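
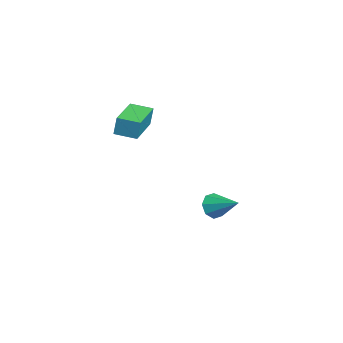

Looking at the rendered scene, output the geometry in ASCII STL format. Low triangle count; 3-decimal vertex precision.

solid 
facet normal -0.936 0.352 0.021
outer loop
vertex -3.608 -2.131 3.66
vertex -3.219 -1.086 3.479
vertex -3.688 -2.281 2.624
endloop
endfacet
facet normal -0.345 -0.925 0.161
outer loop
vertex -1.741 -3.014 2.581
vertex -3.608 -2.131 3.66
vertex -3.688 -2.281 2.624
endloop
endfacet
facet normal -0.936 0.353 0.020
outer loop
vertex -3.688 -2.281 2.624
vertex -3.219 -1.086 3.479
vertex -3.298 -1.236 2.443
endloop
endfacet
facet normal -0.076 -0.143 -0.987
outer loop
vertex -3.298 -1.236 2.443
vertex -1.741 -3.014 2.581
vertex -3.688 -2.281 2.624
endloop
endfacet
facet normal 0.076 0.143 0.987
outer loop
vertex -3.608 -2.131 3.66
vertex -1.272 -1.819 3.436
vertex -3.219 -1.086 3.479
endloop
endfacet
facet normal -0.345 -0.925 0.160
outer loop
vertex -1.662 -2.864 3.617
vertex -3.608 -2.131 3.66
vertex -1.741 -3.014 2.581
endloop
endfacet
facet normal 0.076 0.143 0.987
outer loop
vertex -1.662 -2.864 3.617
vertex -1.272 -1.819 3.436
vertex -3.608 -2.131 3.66
endloop
endfacet
facet normal 0.345 0.925 -0.160
outer loop
vertex -3.219 -1.086 3.479
vertex -1.272 -1.819 3.436
vertex -3.298 -1.236 2.443
endloop
endfacet
facet normal -0.076 -0.143 -0.987
outer loop
vertex -1.352 -1.969 2.4
vertex -1.741 -3.014 2.581
vertex -3.298 -1.236 2.443
endloop
endfacet
facet normal 0.345 0.925 -0.161
outer loop
vertex -3.298 -1.236 2.443
vertex -1.272 -1.819 3.436
vertex -1.352 -1.969 2.4
endloop
endfacet
facet normal 0.936 -0.352 -0.020
outer loop
vertex -1.352 -1.969 2.4
vertex -1.662 -2.864 3.617
vertex -1.741 -3.014 2.581
endloop
endfacet
facet normal 0.935 -0.353 -0.021
outer loop
vertex -1.272 -1.819 3.436
vertex -1.662 -2.864 3.617
vertex -1.352 -1.969 2.4
endloop
endfacet
facet normal -0.649 -0.629 -0.428
outer loop
vertex -3.529 1.784 -4.104
vertex -3.991 1.834 -3.478
vertex -3.928 2.226 -4.149
endloop
endfacet
facet normal 0.592 0.467 -0.657
outer loop
vertex -3.529 1.784 -4.104
vertex -3.928 2.226 -4.149
vertex -2.909 2.886 -2.762
endloop
endfacet
facet normal -0.648 -0.629 -0.429
outer loop
vertex -3.928 2.226 -4.149
vertex -3.991 1.834 -3.478
vertex -4.364 2.438 -3.801
endloop
endfacet
facet normal 0.059 0.884 -0.464
outer loop
vertex -3.928 2.226 -4.149
vertex -4.364 2.438 -3.801
vertex -2.909 2.886 -2.762
endloop
endfacet
facet normal -0.648 -0.630 -0.429
outer loop
vertex -4.364 2.438 -3.801
vertex -3.991 1.834 -3.478
vertex -4.582 2.296 -3.264
endloop
endfacet
facet normal -0.358 0.928 0.100
outer loop
vertex -4.364 2.438 -3.801
vertex -4.582 2.296 -3.264
vertex -2.909 2.886 -2.762
endloop
endfacet
facet normal -0.648 -0.630 -0.428
outer loop
vertex -4.582 2.296 -3.264
vertex -3.991 1.834 -3.478
vertex -4.453 1.884 -2.852
endloop
endfacet
facet normal -0.414 0.575 0.705
outer loop
vertex -4.582 2.296 -3.264
vertex -4.453 1.884 -2.852
vertex -2.909 2.886 -2.762
endloop
endfacet
facet normal -0.648 -0.630 -0.428
outer loop
vertex -4.453 1.884 -2.852
vertex -3.991 1.834 -3.478
vertex -4.054 1.442 -2.806
endloop
endfacet
facet normal -0.079 0.032 0.996
outer loop
vertex -4.453 1.884 -2.852
vertex -4.054 1.442 -2.806
vertex -2.909 2.886 -2.762
endloop
endfacet
facet normal -0.648 -0.630 -0.428
outer loop
vertex -4.054 1.442 -2.806
vertex -3.991 1.834 -3.478
vertex -3.618 1.23 -3.154
endloop
endfacet
facet normal 0.454 -0.385 0.804
outer loop
vertex -4.054 1.442 -2.806
vertex -3.618 1.23 -3.154
vertex -2.909 2.886 -2.762
endloop
endfacet
facet normal -0.648 -0.630 -0.429
outer loop
vertex -3.618 1.23 -3.154
vertex -3.991 1.834 -3.478
vertex -3.4 1.372 -3.692
endloop
endfacet
facet normal 0.871 -0.429 0.239
outer loop
vertex -3.618 1.23 -3.154
vertex -3.4 1.372 -3.692
vertex -2.909 2.886 -2.762
endloop
endfacet
facet normal -0.648 -0.630 -0.428
outer loop
vertex -3.4 1.372 -3.692
vertex -3.991 1.834 -3.478
vertex -3.529 1.784 -4.104
endloop
endfacet
facet normal 0.927 -0.076 -0.366
outer loop
vertex -3.4 1.372 -3.692
vertex -3.529 1.784 -4.104
vertex -2.909 2.886 -2.762
endloop
endfacet

endsolid


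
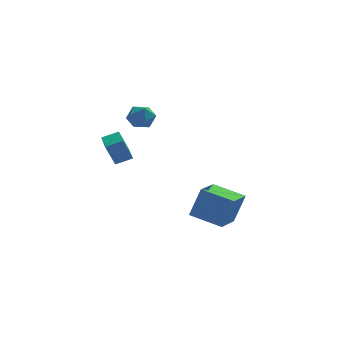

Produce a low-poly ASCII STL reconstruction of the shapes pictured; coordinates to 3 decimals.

solid 
facet normal -0.799 0.544 0.254
outer loop
vertex 1.875 1.777 -0.416
vertex 2.627 3.041 -0.757
vertex 1.358 1.694 -1.864
endloop
endfacet
facet normal -0.498 -0.837 0.226
outer loop
vertex 2.613 0.839 -2.263
vertex 1.875 1.777 -0.416
vertex 1.358 1.694 -1.864
endloop
endfacet
facet normal -0.799 0.544 0.254
outer loop
vertex 1.358 1.694 -1.864
vertex 2.627 3.041 -0.757
vertex 2.11 2.958 -2.205
endloop
endfacet
facet normal -0.336 -0.054 -0.940
outer loop
vertex 2.11 2.958 -2.205
vertex 2.613 0.839 -2.263
vertex 1.358 1.694 -1.864
endloop
endfacet
facet normal 0.336 0.054 0.940
outer loop
vertex 1.875 1.777 -0.416
vertex 3.882 2.186 -1.156
vertex 2.627 3.041 -0.757
endloop
endfacet
facet normal -0.498 -0.837 0.226
outer loop
vertex 3.13 0.922 -0.815
vertex 1.875 1.777 -0.416
vertex 2.613 0.839 -2.263
endloop
endfacet
facet normal 0.336 0.054 0.940
outer loop
vertex 3.13 0.922 -0.815
vertex 3.882 2.186 -1.156
vertex 1.875 1.777 -0.416
endloop
endfacet
facet normal 0.498 0.837 -0.226
outer loop
vertex 2.627 3.041 -0.757
vertex 3.882 2.186 -1.156
vertex 2.11 2.958 -2.205
endloop
endfacet
facet normal -0.336 -0.054 -0.940
outer loop
vertex 3.365 2.103 -2.604
vertex 2.613 0.839 -2.263
vertex 2.11 2.958 -2.205
endloop
endfacet
facet normal 0.498 0.837 -0.226
outer loop
vertex 2.11 2.958 -2.205
vertex 3.882 2.186 -1.156
vertex 3.365 2.103 -2.604
endloop
endfacet
facet normal 0.799 -0.544 -0.254
outer loop
vertex 3.365 2.103 -2.604
vertex 3.13 0.922 -0.815
vertex 2.613 0.839 -2.263
endloop
endfacet
facet normal 0.799 -0.544 -0.254
outer loop
vertex 3.882 2.186 -1.156
vertex 3.13 0.922 -0.815
vertex 3.365 2.103 -2.604
endloop
endfacet
facet normal -0.930 -0.010 -0.368
outer loop
vertex -2.205 1.467 2.523
vertex -2.208 2.786 2.495
vertex -1.796 1.446 1.491
endloop
endfacet
facet normal 0.002 -1.000 0.021
outer loop
vertex -1.052 1.454 1.785
vertex -2.205 1.467 2.523
vertex -1.796 1.446 1.491
endloop
endfacet
facet normal -0.930 -0.010 -0.368
outer loop
vertex -1.796 1.446 1.491
vertex -2.208 2.786 2.495
vertex -1.799 2.765 1.463
endloop
endfacet
facet normal 0.368 -0.019 -0.930
outer loop
vertex -1.799 2.765 1.463
vertex -1.052 1.454 1.785
vertex -1.796 1.446 1.491
endloop
endfacet
facet normal -0.368 0.019 0.930
outer loop
vertex -2.205 1.467 2.523
vertex -1.464 2.794 2.789
vertex -2.208 2.786 2.495
endloop
endfacet
facet normal 0.002 -1.000 0.021
outer loop
vertex -1.461 1.475 2.817
vertex -2.205 1.467 2.523
vertex -1.052 1.454 1.785
endloop
endfacet
facet normal -0.368 0.019 0.930
outer loop
vertex -1.461 1.475 2.817
vertex -1.464 2.794 2.789
vertex -2.205 1.467 2.523
endloop
endfacet
facet normal -0.002 1.000 -0.021
outer loop
vertex -2.208 2.786 2.495
vertex -1.464 2.794 2.789
vertex -1.799 2.765 1.463
endloop
endfacet
facet normal 0.368 -0.019 -0.930
outer loop
vertex -1.055 2.773 1.757
vertex -1.052 1.454 1.785
vertex -1.799 2.765 1.463
endloop
endfacet
facet normal -0.002 1.000 -0.021
outer loop
vertex -1.799 2.765 1.463
vertex -1.464 2.794 2.789
vertex -1.055 2.773 1.757
endloop
endfacet
facet normal 0.930 0.010 0.368
outer loop
vertex -1.055 2.773 1.757
vertex -1.461 1.475 2.817
vertex -1.052 1.454 1.785
endloop
endfacet
facet normal 0.930 0.010 0.368
outer loop
vertex -1.464 2.794 2.789
vertex -1.461 1.475 2.817
vertex -1.055 2.773 1.757
endloop
endfacet
facet normal -0.645 0.732 0.219
outer loop
vertex -0.687 2.813 3.814
vertex -1.207 2.374 3.749
vertex -0.905 2.459 4.356
endloop
endfacet
facet normal -0.016 0.840 0.542
outer loop
vertex -0.687 2.813 3.814
vertex -0.905 2.459 4.356
vertex -0.235 2.541 4.249
endloop
endfacet
facet normal 0.488 0.872 0.038
outer loop
vertex -0.687 2.813 3.814
vertex -0.235 2.541 4.249
vertex -0.123 2.508 3.575
endloop
endfacet
facet normal 0.171 0.784 -0.597
outer loop
vertex -0.687 2.813 3.814
vertex -0.123 2.508 3.575
vertex -0.724 2.404 3.267
endloop
endfacet
facet normal -0.528 0.697 -0.485
outer loop
vertex -0.687 2.813 3.814
vertex -0.724 2.404 3.267
vertex -1.207 2.374 3.749
endloop
endfacet
facet normal 0.119 0.274 0.954
outer loop
vertex -0.235 2.541 4.249
vertex -0.905 2.459 4.356
vertex -0.476 1.936 4.453
endloop
endfacet
facet normal -0.896 0.101 0.432
outer loop
vertex -0.905 2.459 4.356
vertex -1.207 2.374 3.749
vertex -1.077 1.832 4.145
endloop
endfacet
facet normal -0.707 0.044 -0.706
outer loop
vertex -1.207 2.374 3.749
vertex -0.724 2.404 3.267
vertex -0.965 1.799 3.471
endloop
endfacet
facet normal 0.423 0.183 -0.887
outer loop
vertex -0.724 2.404 3.267
vertex -0.123 2.508 3.575
vertex -0.295 1.881 3.364
endloop
endfacet
facet normal 0.935 0.326 0.139
outer loop
vertex -0.123 2.508 3.575
vertex -0.235 2.541 4.249
vertex 0.007 1.966 3.971
endloop
endfacet
facet normal -0.171 -0.784 0.597
outer loop
vertex -0.513 1.527 3.906
vertex -0.476 1.936 4.453
vertex -1.077 1.832 4.145
endloop
endfacet
facet normal -0.488 -0.872 -0.038
outer loop
vertex -0.513 1.527 3.906
vertex -1.077 1.832 4.145
vertex -0.965 1.799 3.471
endloop
endfacet
facet normal 0.016 -0.840 -0.542
outer loop
vertex -0.513 1.527 3.906
vertex -0.965 1.799 3.471
vertex -0.295 1.881 3.364
endloop
endfacet
facet normal 0.645 -0.732 -0.219
outer loop
vertex -0.513 1.527 3.906
vertex -0.295 1.881 3.364
vertex 0.007 1.966 3.971
endloop
endfacet
facet normal 0.528 -0.697 0.485
outer loop
vertex -0.513 1.527 3.906
vertex 0.007 1.966 3.971
vertex -0.476 1.936 4.453
endloop
endfacet
facet normal -0.423 -0.183 0.887
outer loop
vertex -1.077 1.832 4.145
vertex -0.476 1.936 4.453
vertex -0.905 2.459 4.356
endloop
endfacet
facet normal -0.935 -0.326 -0.139
outer loop
vertex -0.965 1.799 3.471
vertex -1.077 1.832 4.145
vertex -1.207 2.374 3.749
endloop
endfacet
facet normal -0.119 -0.274 -0.954
outer loop
vertex -0.295 1.881 3.364
vertex -0.965 1.799 3.471
vertex -0.724 2.404 3.267
endloop
endfacet
facet normal 0.896 -0.101 -0.432
outer loop
vertex 0.007 1.966 3.971
vertex -0.295 1.881 3.364
vertex -0.123 2.508 3.575
endloop
endfacet
facet normal 0.707 -0.044 0.706
outer loop
vertex -0.476 1.936 4.453
vertex 0.007 1.966 3.971
vertex -0.235 2.541 4.249
endloop
endfacet

endsolid


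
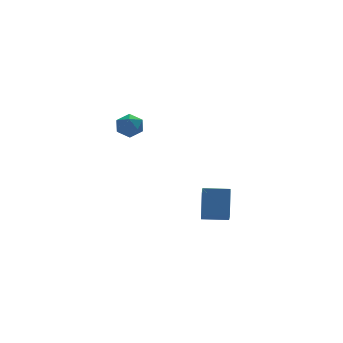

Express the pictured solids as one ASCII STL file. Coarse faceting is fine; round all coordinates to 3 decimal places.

solid 
facet normal -0.940 0.339 0.029
outer loop
vertex 2.858 4.296 -1.127
vertex 3.121 5.086 -1.831
vertex 2.467 3.318 -2.371
endloop
endfacet
facet normal -0.241 -0.725 0.646
outer loop
vertex 3.699 2.874 -2.409
vertex 2.858 4.296 -1.127
vertex 2.467 3.318 -2.371
endloop
endfacet
facet normal -0.940 0.339 0.029
outer loop
vertex 2.467 3.318 -2.371
vertex 3.121 5.086 -1.831
vertex 2.73 4.108 -3.075
endloop
endfacet
facet normal -0.240 -0.600 -0.763
outer loop
vertex 2.73 4.108 -3.075
vertex 3.699 2.874 -2.409
vertex 2.467 3.318 -2.371
endloop
endfacet
facet normal 0.240 0.600 0.763
outer loop
vertex 2.858 4.296 -1.127
vertex 4.353 4.642 -1.869
vertex 3.121 5.086 -1.831
endloop
endfacet
facet normal -0.241 -0.725 0.646
outer loop
vertex 4.09 3.852 -1.165
vertex 2.858 4.296 -1.127
vertex 3.699 2.874 -2.409
endloop
endfacet
facet normal 0.240 0.600 0.763
outer loop
vertex 4.09 3.852 -1.165
vertex 4.353 4.642 -1.869
vertex 2.858 4.296 -1.127
endloop
endfacet
facet normal 0.241 0.725 -0.646
outer loop
vertex 3.121 5.086 -1.831
vertex 4.353 4.642 -1.869
vertex 2.73 4.108 -3.075
endloop
endfacet
facet normal -0.240 -0.600 -0.763
outer loop
vertex 3.962 3.664 -3.113
vertex 3.699 2.874 -2.409
vertex 2.73 4.108 -3.075
endloop
endfacet
facet normal 0.241 0.725 -0.646
outer loop
vertex 2.73 4.108 -3.075
vertex 4.353 4.642 -1.869
vertex 3.962 3.664 -3.113
endloop
endfacet
facet normal 0.940 -0.339 -0.029
outer loop
vertex 3.962 3.664 -3.113
vertex 4.09 3.852 -1.165
vertex 3.699 2.874 -2.409
endloop
endfacet
facet normal 0.940 -0.339 -0.029
outer loop
vertex 4.353 4.642 -1.869
vertex 4.09 3.852 -1.165
vertex 3.962 3.664 -3.113
endloop
endfacet
facet normal -0.355 0.114 0.928
outer loop
vertex -0.899 3.561 4.579
vertex -1.556 3.401 4.347
vertex -1.122 2.882 4.577
endloop
endfacet
facet normal 0.322 -0.108 0.941
outer loop
vertex -0.899 3.561 4.579
vertex -1.122 2.882 4.577
vertex -0.457 3.041 4.368
endloop
endfacet
facet normal 0.717 0.370 0.590
outer loop
vertex -0.899 3.561 4.579
vertex -0.457 3.041 4.368
vertex -0.48 3.659 4.008
endloop
endfacet
facet normal 0.283 0.889 0.360
outer loop
vertex -0.899 3.561 4.579
vertex -0.48 3.659 4.008
vertex -1.16 3.881 3.995
endloop
endfacet
facet normal -0.379 0.730 0.569
outer loop
vertex -0.899 3.561 4.579
vertex -1.16 3.881 3.995
vertex -1.556 3.401 4.347
endloop
endfacet
facet normal 0.358 -0.726 0.587
outer loop
vertex -0.457 3.041 4.368
vertex -1.122 2.882 4.577
vertex -0.84 2.559 4.005
endloop
endfacet
facet normal -0.738 -0.367 0.566
outer loop
vertex -1.122 2.882 4.577
vertex -1.556 3.401 4.347
vertex -1.52 2.781 3.992
endloop
endfacet
facet normal -0.777 0.629 -0.016
outer loop
vertex -1.556 3.401 4.347
vertex -1.16 3.881 3.995
vertex -1.543 3.399 3.632
endloop
endfacet
facet normal 0.296 0.887 -0.355
outer loop
vertex -1.16 3.881 3.995
vertex -0.48 3.659 4.008
vertex -0.878 3.558 3.423
endloop
endfacet
facet normal 0.999 0.048 0.018
outer loop
vertex -0.48 3.659 4.008
vertex -0.457 3.041 4.368
vertex -0.444 3.039 3.653
endloop
endfacet
facet normal -0.283 -0.889 -0.360
outer loop
vertex -1.101 2.879 3.421
vertex -0.84 2.559 4.005
vertex -1.52 2.781 3.992
endloop
endfacet
facet normal -0.717 -0.370 -0.590
outer loop
vertex -1.101 2.879 3.421
vertex -1.52 2.781 3.992
vertex -1.543 3.399 3.632
endloop
endfacet
facet normal -0.322 0.108 -0.941
outer loop
vertex -1.101 2.879 3.421
vertex -1.543 3.399 3.632
vertex -0.878 3.558 3.423
endloop
endfacet
facet normal 0.355 -0.114 -0.928
outer loop
vertex -1.101 2.879 3.421
vertex -0.878 3.558 3.423
vertex -0.444 3.039 3.653
endloop
endfacet
facet normal 0.379 -0.730 -0.569
outer loop
vertex -1.101 2.879 3.421
vertex -0.444 3.039 3.653
vertex -0.84 2.559 4.005
endloop
endfacet
facet normal -0.296 -0.887 0.355
outer loop
vertex -1.52 2.781 3.992
vertex -0.84 2.559 4.005
vertex -1.122 2.882 4.577
endloop
endfacet
facet normal -0.999 -0.048 -0.018
outer loop
vertex -1.543 3.399 3.632
vertex -1.52 2.781 3.992
vertex -1.556 3.401 4.347
endloop
endfacet
facet normal -0.358 0.726 -0.587
outer loop
vertex -0.878 3.558 3.423
vertex -1.543 3.399 3.632
vertex -1.16 3.881 3.995
endloop
endfacet
facet normal 0.738 0.367 -0.566
outer loop
vertex -0.444 3.039 3.653
vertex -0.878 3.558 3.423
vertex -0.48 3.659 4.008
endloop
endfacet
facet normal 0.777 -0.629 0.016
outer loop
vertex -0.84 2.559 4.005
vertex -0.444 3.039 3.653
vertex -0.457 3.041 4.368
endloop
endfacet

endsolid


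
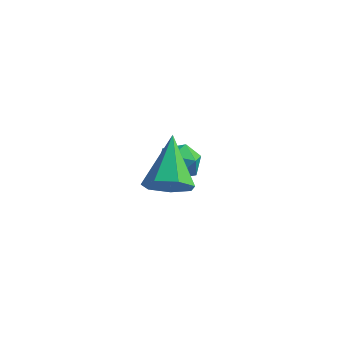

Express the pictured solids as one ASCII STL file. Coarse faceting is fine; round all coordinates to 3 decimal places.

solid 
facet normal -0.471 0.495 0.730
outer loop
vertex 1.17 2.252 -3.441
vertex 0.867 1.488 -3.119
vertex 1.64 1.81 -2.838
endloop
endfacet
facet normal 0.118 0.842 0.526
outer loop
vertex 1.17 2.252 -3.441
vertex 1.64 1.81 -2.838
vertex 2.046 2.184 -3.528
endloop
endfacet
facet normal 0.059 0.984 -0.171
outer loop
vertex 1.17 2.252 -3.441
vertex 2.046 2.184 -3.528
vertex 1.524 2.093 -4.234
endloop
endfacet
facet normal -0.564 0.724 -0.397
outer loop
vertex 1.17 2.252 -3.441
vertex 1.524 2.093 -4.234
vertex 0.795 1.663 -3.982
endloop
endfacet
facet normal -0.893 0.421 0.160
outer loop
vertex 1.17 2.252 -3.441
vertex 0.795 1.663 -3.982
vertex 0.867 1.488 -3.119
endloop
endfacet
facet normal 0.674 0.406 0.617
outer loop
vertex 2.046 2.184 -3.528
vertex 1.64 1.81 -2.838
vertex 2.285 1.377 -3.258
endloop
endfacet
facet normal -0.279 -0.157 0.947
outer loop
vertex 1.64 1.81 -2.838
vertex 0.867 1.488 -3.119
vertex 1.556 0.947 -3.006
endloop
endfacet
facet normal -0.961 -0.276 0.024
outer loop
vertex 0.867 1.488 -3.119
vertex 0.795 1.663 -3.982
vertex 1.034 0.856 -3.712
endloop
endfacet
facet normal -0.429 0.213 -0.878
outer loop
vertex 0.795 1.663 -3.982
vertex 1.524 2.093 -4.234
vertex 1.44 1.23 -4.402
endloop
endfacet
facet normal 0.581 0.633 -0.511
outer loop
vertex 1.524 2.093 -4.234
vertex 2.046 2.184 -3.528
vertex 2.213 1.552 -4.121
endloop
endfacet
facet normal 0.564 -0.724 0.397
outer loop
vertex 1.91 0.788 -3.799
vertex 2.285 1.377 -3.258
vertex 1.556 0.947 -3.006
endloop
endfacet
facet normal -0.059 -0.984 0.171
outer loop
vertex 1.91 0.788 -3.799
vertex 1.556 0.947 -3.006
vertex 1.034 0.856 -3.712
endloop
endfacet
facet normal -0.118 -0.842 -0.526
outer loop
vertex 1.91 0.788 -3.799
vertex 1.034 0.856 -3.712
vertex 1.44 1.23 -4.402
endloop
endfacet
facet normal 0.471 -0.495 -0.730
outer loop
vertex 1.91 0.788 -3.799
vertex 1.44 1.23 -4.402
vertex 2.213 1.552 -4.121
endloop
endfacet
facet normal 0.893 -0.421 -0.160
outer loop
vertex 1.91 0.788 -3.799
vertex 2.213 1.552 -4.121
vertex 2.285 1.377 -3.258
endloop
endfacet
facet normal 0.429 -0.213 0.878
outer loop
vertex 1.556 0.947 -3.006
vertex 2.285 1.377 -3.258
vertex 1.64 1.81 -2.838
endloop
endfacet
facet normal -0.581 -0.633 0.511
outer loop
vertex 1.034 0.856 -3.712
vertex 1.556 0.947 -3.006
vertex 0.867 1.488 -3.119
endloop
endfacet
facet normal -0.674 -0.406 -0.617
outer loop
vertex 1.44 1.23 -4.402
vertex 1.034 0.856 -3.712
vertex 0.795 1.663 -3.982
endloop
endfacet
facet normal 0.279 0.157 -0.947
outer loop
vertex 2.213 1.552 -4.121
vertex 1.44 1.23 -4.402
vertex 1.524 2.093 -4.234
endloop
endfacet
facet normal 0.961 0.276 -0.024
outer loop
vertex 2.285 1.377 -3.258
vertex 2.213 1.552 -4.121
vertex 2.046 2.184 -3.528
endloop
endfacet
facet normal 0.316 -0.675 -0.667
outer loop
vertex 4.175 -3.121 -1.136
vertex 3.598 -2.782 -1.753
vertex 4.46 -2.54 -1.589
endloop
endfacet
facet normal 0.711 0.181 0.679
outer loop
vertex 4.175 -3.121 -1.136
vertex 4.46 -2.54 -1.589
vertex 2.902 -1.298 -0.287
endloop
endfacet
facet normal 0.316 -0.674 -0.667
outer loop
vertex 4.46 -2.54 -1.589
vertex 3.598 -2.782 -1.753
vertex 4.096 -2.141 -2.165
endloop
endfacet
facet normal 0.666 0.740 0.091
outer loop
vertex 4.46 -2.54 -1.589
vertex 4.096 -2.141 -2.165
vertex 2.902 -1.298 -0.287
endloop
endfacet
facet normal 0.317 -0.675 -0.667
outer loop
vertex 4.096 -2.141 -2.165
vertex 3.598 -2.782 -1.753
vertex 3.357 -2.225 -2.431
endloop
endfacet
facet normal 0.036 0.920 -0.390
outer loop
vertex 4.096 -2.141 -2.165
vertex 3.357 -2.225 -2.431
vertex 2.902 -1.298 -0.287
endloop
endfacet
facet normal 0.318 -0.674 -0.667
outer loop
vertex 3.357 -2.225 -2.431
vertex 3.598 -2.782 -1.753
vertex 2.8 -2.729 -2.187
endloop
endfacet
facet normal -0.705 0.584 -0.402
outer loop
vertex 3.357 -2.225 -2.431
vertex 2.8 -2.729 -2.187
vertex 2.902 -1.298 -0.287
endloop
endfacet
facet normal 0.317 -0.675 -0.666
outer loop
vertex 2.8 -2.729 -2.187
vertex 3.598 -2.782 -1.753
vertex 2.844 -3.272 -1.616
endloop
endfacet
facet normal -0.998 -0.014 0.064
outer loop
vertex 2.8 -2.729 -2.187
vertex 2.844 -3.272 -1.616
vertex 2.902 -1.298 -0.287
endloop
endfacet
facet normal 0.317 -0.674 -0.667
outer loop
vertex 2.844 -3.272 -1.616
vertex 3.598 -2.782 -1.753
vertex 3.456 -3.447 -1.148
endloop
endfacet
facet normal -0.624 -0.424 0.657
outer loop
vertex 2.844 -3.272 -1.616
vertex 3.456 -3.447 -1.148
vertex 2.902 -1.298 -0.287
endloop
endfacet
facet normal 0.317 -0.674 -0.667
outer loop
vertex 3.456 -3.447 -1.148
vertex 3.598 -2.782 -1.753
vertex 4.175 -3.121 -1.136
endloop
endfacet
facet normal 0.138 -0.338 0.931
outer loop
vertex 3.456 -3.447 -1.148
vertex 4.175 -3.121 -1.136
vertex 2.902 -1.298 -0.287
endloop
endfacet

endsolid


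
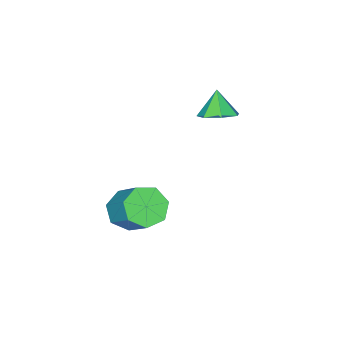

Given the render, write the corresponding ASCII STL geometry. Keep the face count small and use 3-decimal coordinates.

solid 
facet normal -0.196 -0.662 -0.723
outer loop
vertex 2.27 0.391 -1.615
vertex 1.756 -0.142 -0.988
vertex 1.451 0.577 -1.563
endloop
endfacet
facet normal 0.119 0.716 -0.688
outer loop
vertex 2.27 0.391 -1.615
vertex 1.451 0.577 -1.563
vertex 2.698 1.834 -0.039
endloop
endfacet
facet normal 0.120 0.716 -0.688
outer loop
vertex 2.698 1.834 -0.039
vertex 1.451 0.577 -1.563
vertex 1.879 2.021 0.013
endloop
endfacet
facet normal 0.197 0.662 0.723
outer loop
vertex 2.698 1.834 -0.039
vertex 1.879 2.021 0.013
vertex 2.184 1.302 0.588
endloop
endfacet
facet normal -0.197 -0.662 -0.723
outer loop
vertex 1.451 0.577 -1.563
vertex 1.756 -0.142 -0.988
vertex 0.861 0.223 -1.078
endloop
endfacet
facet normal -0.686 0.620 -0.382
outer loop
vertex 1.451 0.577 -1.563
vertex 0.861 0.223 -1.078
vertex 1.879 2.021 0.013
endloop
endfacet
facet normal -0.687 0.620 -0.380
outer loop
vertex 1.879 2.021 0.013
vertex 0.861 0.223 -1.078
vertex 1.29 1.666 0.498
endloop
endfacet
facet normal 0.197 0.662 0.723
outer loop
vertex 1.879 2.021 0.013
vertex 1.29 1.666 0.498
vertex 2.184 1.302 0.588
endloop
endfacet
facet normal -0.197 -0.661 -0.724
outer loop
vertex 0.861 0.223 -1.078
vertex 1.756 -0.142 -0.988
vertex 0.945 -0.407 -0.526
endloop
endfacet
facet normal -0.975 0.057 0.213
outer loop
vertex 0.861 0.223 -1.078
vertex 0.945 -0.407 -0.526
vertex 1.29 1.666 0.498
endloop
endfacet
facet normal -0.975 0.057 0.213
outer loop
vertex 1.29 1.666 0.498
vertex 0.945 -0.407 -0.526
vertex 1.374 1.037 1.051
endloop
endfacet
facet normal 0.197 0.662 0.723
outer loop
vertex 1.29 1.666 0.498
vertex 1.374 1.037 1.051
vertex 2.184 1.302 0.588
endloop
endfacet
facet normal -0.196 -0.662 -0.723
outer loop
vertex 0.945 -0.407 -0.526
vertex 1.756 -0.142 -0.988
vertex 1.64 -0.836 -0.321
endloop
endfacet
facet normal -0.530 -0.549 0.647
outer loop
vertex 0.945 -0.407 -0.526
vertex 1.64 -0.836 -0.321
vertex 1.374 1.037 1.051
endloop
endfacet
facet normal -0.531 -0.549 0.646
outer loop
vertex 1.374 1.037 1.051
vertex 1.64 -0.836 -0.321
vertex 2.068 0.607 1.256
endloop
endfacet
facet normal 0.197 0.662 0.723
outer loop
vertex 1.374 1.037 1.051
vertex 2.068 0.607 1.256
vertex 2.184 1.302 0.588
endloop
endfacet
facet normal -0.197 -0.662 -0.723
outer loop
vertex 1.64 -0.836 -0.321
vertex 1.756 -0.142 -0.988
vertex 2.421 -0.743 -0.619
endloop
endfacet
facet normal 0.315 -0.741 0.593
outer loop
vertex 1.64 -0.836 -0.321
vertex 2.421 -0.743 -0.619
vertex 2.068 0.607 1.256
endloop
endfacet
facet normal 0.315 -0.741 0.593
outer loop
vertex 2.068 0.607 1.256
vertex 2.421 -0.743 -0.619
vertex 2.85 0.701 0.958
endloop
endfacet
facet normal 0.196 0.662 0.723
outer loop
vertex 2.068 0.607 1.256
vertex 2.85 0.701 0.958
vertex 2.184 1.302 0.588
endloop
endfacet
facet normal -0.197 -0.662 -0.723
outer loop
vertex 2.421 -0.743 -0.619
vertex 1.756 -0.142 -0.988
vertex 2.702 -0.197 -1.195
endloop
endfacet
facet normal 0.922 -0.376 0.093
outer loop
vertex 2.421 -0.743 -0.619
vertex 2.702 -0.197 -1.195
vertex 2.85 0.701 0.958
endloop
endfacet
facet normal 0.922 -0.375 0.093
outer loop
vertex 2.85 0.701 0.958
vertex 2.702 -0.197 -1.195
vertex 3.13 1.247 0.381
endloop
endfacet
facet normal 0.197 0.663 0.723
outer loop
vertex 2.85 0.701 0.958
vertex 3.13 1.247 0.381
vertex 2.184 1.302 0.588
endloop
endfacet
facet normal -0.197 -0.661 -0.724
outer loop
vertex 2.702 -0.197 -1.195
vertex 1.756 -0.142 -0.988
vertex 2.27 0.391 -1.615
endloop
endfacet
facet normal 0.835 0.273 -0.477
outer loop
vertex 2.702 -0.197 -1.195
vertex 2.27 0.391 -1.615
vertex 3.13 1.247 0.381
endloop
endfacet
facet normal 0.835 0.273 -0.477
outer loop
vertex 3.13 1.247 0.381
vertex 2.27 0.391 -1.615
vertex 2.698 1.834 -0.039
endloop
endfacet
facet normal 0.197 0.662 0.723
outer loop
vertex 3.13 1.247 0.381
vertex 2.698 1.834 -0.039
vertex 2.184 1.302 0.588
endloop
endfacet
facet normal 0.384 0.441 -0.811
outer loop
vertex -2.374 1.062 3.013
vertex -2.81 0.486 2.493
vertex -3.082 1.278 2.795
endloop
endfacet
facet normal -0.121 0.479 0.869
outer loop
vertex -2.374 1.062 3.013
vertex -3.082 1.278 2.795
vertex -3.29 -0.066 3.507
endloop
endfacet
facet normal 0.384 0.441 -0.811
outer loop
vertex -3.082 1.278 2.795
vertex -2.81 0.486 2.493
vertex -3.586 0.898 2.35
endloop
endfacet
facet normal -0.757 0.393 0.522
outer loop
vertex -3.082 1.278 2.795
vertex -3.586 0.898 2.35
vertex -3.29 -0.066 3.507
endloop
endfacet
facet normal 0.384 0.442 -0.811
outer loop
vertex -3.586 0.898 2.35
vertex -2.81 0.486 2.493
vertex -3.505 0.208 2.012
endloop
endfacet
facet normal -0.979 -0.169 0.110
outer loop
vertex -3.586 0.898 2.35
vertex -3.505 0.208 2.012
vertex -3.29 -0.066 3.507
endloop
endfacet
facet normal 0.385 0.441 -0.811
outer loop
vertex -3.505 0.208 2.012
vertex -2.81 0.486 2.493
vertex -2.901 -0.273 2.037
endloop
endfacet
facet normal -0.621 -0.782 -0.054
outer loop
vertex -3.505 0.208 2.012
vertex -2.901 -0.273 2.037
vertex -3.29 -0.066 3.507
endloop
endfacet
facet normal 0.384 0.441 -0.811
outer loop
vertex -2.901 -0.273 2.037
vertex -2.81 0.486 2.493
vertex -2.228 -0.182 2.405
endloop
endfacet
facet normal 0.050 -0.987 0.152
outer loop
vertex -2.901 -0.273 2.037
vertex -2.228 -0.182 2.405
vertex -3.29 -0.066 3.507
endloop
endfacet
facet normal 0.384 0.441 -0.811
outer loop
vertex -2.228 -0.182 2.405
vertex -2.81 0.486 2.493
vertex -1.994 0.412 2.839
endloop
endfacet
facet normal 0.527 -0.627 0.574
outer loop
vertex -2.228 -0.182 2.405
vertex -1.994 0.412 2.839
vertex -3.29 -0.066 3.507
endloop
endfacet
facet normal 0.384 0.442 -0.811
outer loop
vertex -1.994 0.412 2.839
vertex -2.81 0.486 2.493
vertex -2.374 1.062 3.013
endloop
endfacet
facet normal 0.451 0.025 0.892
outer loop
vertex -1.994 0.412 2.839
vertex -2.374 1.062 3.013
vertex -3.29 -0.066 3.507
endloop
endfacet

endsolid


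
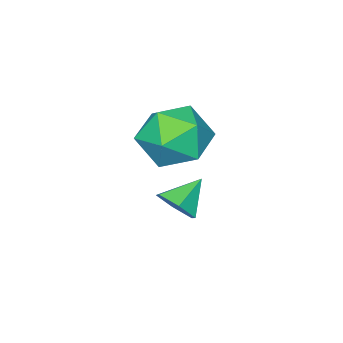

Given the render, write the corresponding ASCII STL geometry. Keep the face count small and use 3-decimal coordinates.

solid 
facet normal -0.218 -0.546 0.809
outer loop
vertex 2.325 1.896 3.262
vertex 2.917 0.925 2.766
vertex 3.536 1.732 3.477
endloop
endfacet
facet normal -0.154 0.144 0.977
outer loop
vertex 2.325 1.896 3.262
vertex 3.536 1.732 3.477
vertex 3.096 2.868 3.24
endloop
endfacet
facet normal -0.627 0.511 0.588
outer loop
vertex 2.325 1.896 3.262
vertex 3.096 2.868 3.24
vertex 2.206 2.763 2.383
endloop
endfacet
facet normal -0.983 0.047 0.179
outer loop
vertex 2.325 1.896 3.262
vertex 2.206 2.763 2.383
vertex 2.095 1.562 2.09
endloop
endfacet
facet normal -0.730 -0.606 0.316
outer loop
vertex 2.325 1.896 3.262
vertex 2.095 1.562 2.09
vertex 2.917 0.925 2.766
endloop
endfacet
facet normal 0.500 0.358 0.788
outer loop
vertex 3.096 2.868 3.24
vertex 3.536 1.732 3.477
vertex 4.165 2.498 2.73
endloop
endfacet
facet normal 0.398 -0.759 0.516
outer loop
vertex 3.536 1.732 3.477
vertex 2.917 0.925 2.766
vertex 4.054 1.297 2.437
endloop
endfacet
facet normal -0.431 -0.857 -0.283
outer loop
vertex 2.917 0.925 2.766
vertex 2.095 1.562 2.09
vertex 3.164 1.192 1.58
endloop
endfacet
facet normal -0.841 0.200 -0.503
outer loop
vertex 2.095 1.562 2.09
vertex 2.206 2.763 2.383
vertex 2.724 2.328 1.343
endloop
endfacet
facet normal -0.265 0.951 0.159
outer loop
vertex 2.206 2.763 2.383
vertex 3.096 2.868 3.24
vertex 3.343 3.135 2.054
endloop
endfacet
facet normal 0.983 -0.047 -0.179
outer loop
vertex 3.935 2.164 1.558
vertex 4.165 2.498 2.73
vertex 4.054 1.297 2.437
endloop
endfacet
facet normal 0.627 -0.511 -0.588
outer loop
vertex 3.935 2.164 1.558
vertex 4.054 1.297 2.437
vertex 3.164 1.192 1.58
endloop
endfacet
facet normal 0.154 -0.144 -0.977
outer loop
vertex 3.935 2.164 1.558
vertex 3.164 1.192 1.58
vertex 2.724 2.328 1.343
endloop
endfacet
facet normal 0.218 0.546 -0.809
outer loop
vertex 3.935 2.164 1.558
vertex 2.724 2.328 1.343
vertex 3.343 3.135 2.054
endloop
endfacet
facet normal 0.730 0.606 -0.316
outer loop
vertex 3.935 2.164 1.558
vertex 3.343 3.135 2.054
vertex 4.165 2.498 2.73
endloop
endfacet
facet normal 0.841 -0.200 0.503
outer loop
vertex 4.054 1.297 2.437
vertex 4.165 2.498 2.73
vertex 3.536 1.732 3.477
endloop
endfacet
facet normal 0.265 -0.951 -0.159
outer loop
vertex 3.164 1.192 1.58
vertex 4.054 1.297 2.437
vertex 2.917 0.925 2.766
endloop
endfacet
facet normal -0.500 -0.358 -0.788
outer loop
vertex 2.724 2.328 1.343
vertex 3.164 1.192 1.58
vertex 2.095 1.562 2.09
endloop
endfacet
facet normal -0.398 0.759 -0.516
outer loop
vertex 3.343 3.135 2.054
vertex 2.724 2.328 1.343
vertex 2.206 2.763 2.383
endloop
endfacet
facet normal 0.431 0.857 0.283
outer loop
vertex 4.165 2.498 2.73
vertex 3.343 3.135 2.054
vertex 3.096 2.868 3.24
endloop
endfacet
facet normal 0.811 -0.075 -0.580
outer loop
vertex 3.396 2.445 -0.298
vertex 3.015 1.953 -0.768
vertex 2.989 2.72 -0.903
endloop
endfacet
facet normal -0.150 0.858 0.491
outer loop
vertex 3.396 2.445 -0.298
vertex 2.989 2.72 -0.903
vertex 1.985 2.047 -0.032
endloop
endfacet
facet normal 0.812 -0.074 -0.579
outer loop
vertex 2.989 2.72 -0.903
vertex 3.015 1.953 -0.768
vertex 2.608 2.228 -1.374
endloop
endfacet
facet normal -0.664 0.717 -0.212
outer loop
vertex 2.989 2.72 -0.903
vertex 2.608 2.228 -1.374
vertex 1.985 2.047 -0.032
endloop
endfacet
facet normal 0.812 -0.075 -0.579
outer loop
vertex 2.608 2.228 -1.374
vertex 3.015 1.953 -0.768
vertex 2.634 1.46 -1.238
endloop
endfacet
facet normal -0.896 -0.107 -0.430
outer loop
vertex 2.608 2.228 -1.374
vertex 2.634 1.46 -1.238
vertex 1.985 2.047 -0.032
endloop
endfacet
facet normal 0.811 -0.074 -0.580
outer loop
vertex 2.634 1.46 -1.238
vertex 3.015 1.953 -0.768
vertex 3.041 1.185 -0.633
endloop
endfacet
facet normal -0.613 -0.788 0.054
outer loop
vertex 2.634 1.46 -1.238
vertex 3.041 1.185 -0.633
vertex 1.985 2.047 -0.032
endloop
endfacet
facet normal 0.812 -0.074 -0.579
outer loop
vertex 3.041 1.185 -0.633
vertex 3.015 1.953 -0.768
vertex 3.422 1.677 -0.162
endloop
endfacet
facet normal -0.098 -0.647 0.756
outer loop
vertex 3.041 1.185 -0.633
vertex 3.422 1.677 -0.162
vertex 1.985 2.047 -0.032
endloop
endfacet
facet normal 0.812 -0.075 -0.579
outer loop
vertex 3.422 1.677 -0.162
vertex 3.015 1.953 -0.768
vertex 3.396 2.445 -0.298
endloop
endfacet
facet normal 0.134 0.177 0.975
outer loop
vertex 3.422 1.677 -0.162
vertex 3.396 2.445 -0.298
vertex 1.985 2.047 -0.032
endloop
endfacet

endsolid


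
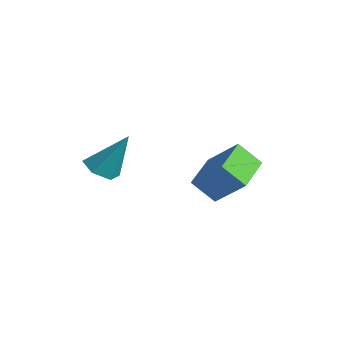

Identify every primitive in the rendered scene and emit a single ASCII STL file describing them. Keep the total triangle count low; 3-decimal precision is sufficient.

solid 
facet normal -0.320 -0.412 -0.853
outer loop
vertex -3.039 1.265 -0.685
vertex -3.313 0.874 -0.393
vertex -3.57 1.353 -0.528
endloop
endfacet
facet normal 0.123 0.983 -0.135
outer loop
vertex -3.039 1.265 -0.685
vertex -3.57 1.353 -0.528
vertex -2.867 1.446 0.793
endloop
endfacet
facet normal -0.322 -0.413 -0.852
outer loop
vertex -3.57 1.353 -0.528
vertex -3.313 0.874 -0.393
vertex -3.844 0.962 -0.235
endloop
endfacet
facet normal -0.659 0.689 0.302
outer loop
vertex -3.57 1.353 -0.528
vertex -3.844 0.962 -0.235
vertex -2.867 1.446 0.793
endloop
endfacet
facet normal -0.322 -0.412 -0.852
outer loop
vertex -3.844 0.962 -0.235
vertex -3.313 0.874 -0.393
vertex -3.587 0.482 -0.1
endloop
endfacet
facet normal -0.677 -0.160 0.719
outer loop
vertex -3.844 0.962 -0.235
vertex -3.587 0.482 -0.1
vertex -2.867 1.446 0.793
endloop
endfacet
facet normal -0.322 -0.412 -0.852
outer loop
vertex -3.587 0.482 -0.1
vertex -3.313 0.874 -0.393
vertex -3.057 0.394 -0.258
endloop
endfacet
facet normal 0.089 -0.712 0.696
outer loop
vertex -3.587 0.482 -0.1
vertex -3.057 0.394 -0.258
vertex -2.867 1.446 0.793
endloop
endfacet
facet normal -0.321 -0.411 -0.853
outer loop
vertex -3.057 0.394 -0.258
vertex -3.313 0.874 -0.393
vertex -2.783 0.786 -0.55
endloop
endfacet
facet normal 0.872 -0.416 0.259
outer loop
vertex -3.057 0.394 -0.258
vertex -2.783 0.786 -0.55
vertex -2.867 1.446 0.793
endloop
endfacet
facet normal -0.321 -0.412 -0.853
outer loop
vertex -2.783 0.786 -0.55
vertex -3.313 0.874 -0.393
vertex -3.039 1.265 -0.685
endloop
endfacet
facet normal 0.889 0.431 -0.156
outer loop
vertex -2.783 0.786 -0.55
vertex -3.039 1.265 -0.685
vertex -2.867 1.446 0.793
endloop
endfacet
facet normal -0.672 -0.245 -0.699
outer loop
vertex -2.2 2.973 -1.216
vertex -2.796 4.055 -1.023
vertex -1.684 3.371 -1.852
endloop
endfacet
facet normal 0.477 -0.865 -0.155
outer loop
vertex -0.824 3.685 -0.957
vertex -2.2 2.973 -1.216
vertex -1.684 3.371 -1.852
endloop
endfacet
facet normal -0.672 -0.245 -0.699
outer loop
vertex -1.684 3.371 -1.852
vertex -2.796 4.055 -1.023
vertex -2.28 4.453 -1.658
endloop
endfacet
facet normal 0.567 0.437 -0.698
outer loop
vertex -2.28 4.453 -1.658
vertex -0.824 3.685 -0.957
vertex -1.684 3.371 -1.852
endloop
endfacet
facet normal -0.567 -0.437 0.698
outer loop
vertex -2.2 2.973 -1.216
vertex -1.936 4.369 -0.128
vertex -2.796 4.055 -1.023
endloop
endfacet
facet normal 0.477 -0.865 -0.155
outer loop
vertex -1.34 3.287 -0.322
vertex -2.2 2.973 -1.216
vertex -0.824 3.685 -0.957
endloop
endfacet
facet normal -0.566 -0.437 0.699
outer loop
vertex -1.34 3.287 -0.322
vertex -1.936 4.369 -0.128
vertex -2.2 2.973 -1.216
endloop
endfacet
facet normal -0.477 0.865 0.155
outer loop
vertex -2.796 4.055 -1.023
vertex -1.936 4.369 -0.128
vertex -2.28 4.453 -1.658
endloop
endfacet
facet normal 0.567 0.437 -0.699
outer loop
vertex -1.42 4.767 -0.764
vertex -0.824 3.685 -0.957
vertex -2.28 4.453 -1.658
endloop
endfacet
facet normal -0.477 0.865 0.155
outer loop
vertex -2.28 4.453 -1.658
vertex -1.936 4.369 -0.128
vertex -1.42 4.767 -0.764
endloop
endfacet
facet normal 0.671 0.245 0.699
outer loop
vertex -1.42 4.767 -0.764
vertex -1.34 3.287 -0.322
vertex -0.824 3.685 -0.957
endloop
endfacet
facet normal 0.672 0.245 0.699
outer loop
vertex -1.936 4.369 -0.128
vertex -1.34 3.287 -0.322
vertex -1.42 4.767 -0.764
endloop
endfacet

endsolid


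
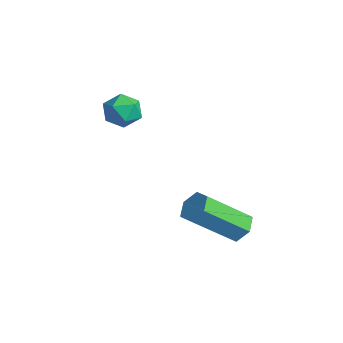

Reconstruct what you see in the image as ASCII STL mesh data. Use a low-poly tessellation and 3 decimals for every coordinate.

solid 
facet normal -0.815 -0.114 0.568
outer loop
vertex -2.062 -0.393 -0.727
vertex -1.863 -1.087 -0.581
vertex -1.636 -0.539 -0.145
endloop
endfacet
facet normal -0.592 0.564 0.575
outer loop
vertex -2.062 -0.393 -0.727
vertex -1.636 -0.539 -0.145
vertex -1.492 0.044 -0.569
endloop
endfacet
facet normal -0.588 0.803 -0.098
outer loop
vertex -2.062 -0.393 -0.727
vertex -1.492 0.044 -0.569
vertex -1.629 -0.142 -1.268
endloop
endfacet
facet normal -0.809 0.271 -0.522
outer loop
vertex -2.062 -0.393 -0.727
vertex -1.629 -0.142 -1.268
vertex -1.859 -0.841 -1.275
endloop
endfacet
facet normal -0.949 -0.295 -0.110
outer loop
vertex -2.062 -0.393 -0.727
vertex -1.859 -0.841 -1.275
vertex -1.863 -1.087 -0.581
endloop
endfacet
facet normal 0.079 0.573 0.815
outer loop
vertex -1.492 0.044 -0.569
vertex -1.636 -0.539 -0.145
vertex -0.941 -0.379 -0.325
endloop
endfacet
facet normal -0.283 -0.523 0.804
outer loop
vertex -1.636 -0.539 -0.145
vertex -1.863 -1.087 -0.581
vertex -1.171 -1.078 -0.332
endloop
endfacet
facet normal -0.498 -0.817 -0.292
outer loop
vertex -1.863 -1.087 -0.581
vertex -1.859 -0.841 -1.275
vertex -1.308 -1.264 -1.031
endloop
endfacet
facet normal -0.271 0.099 -0.958
outer loop
vertex -1.859 -0.841 -1.275
vertex -1.629 -0.142 -1.268
vertex -1.164 -0.681 -1.455
endloop
endfacet
facet normal 0.085 0.959 -0.272
outer loop
vertex -1.629 -0.142 -1.268
vertex -1.492 0.044 -0.569
vertex -0.937 -0.133 -1.019
endloop
endfacet
facet normal 0.809 -0.271 0.522
outer loop
vertex -0.738 -0.827 -0.873
vertex -0.941 -0.379 -0.325
vertex -1.171 -1.078 -0.332
endloop
endfacet
facet normal 0.588 -0.803 0.098
outer loop
vertex -0.738 -0.827 -0.873
vertex -1.171 -1.078 -0.332
vertex -1.308 -1.264 -1.031
endloop
endfacet
facet normal 0.592 -0.564 -0.575
outer loop
vertex -0.738 -0.827 -0.873
vertex -1.308 -1.264 -1.031
vertex -1.164 -0.681 -1.455
endloop
endfacet
facet normal 0.815 0.114 -0.568
outer loop
vertex -0.738 -0.827 -0.873
vertex -1.164 -0.681 -1.455
vertex -0.937 -0.133 -1.019
endloop
endfacet
facet normal 0.949 0.295 0.110
outer loop
vertex -0.738 -0.827 -0.873
vertex -0.937 -0.133 -1.019
vertex -0.941 -0.379 -0.325
endloop
endfacet
facet normal 0.271 -0.099 0.958
outer loop
vertex -1.171 -1.078 -0.332
vertex -0.941 -0.379 -0.325
vertex -1.636 -0.539 -0.145
endloop
endfacet
facet normal -0.085 -0.959 0.272
outer loop
vertex -1.308 -1.264 -1.031
vertex -1.171 -1.078 -0.332
vertex -1.863 -1.087 -0.581
endloop
endfacet
facet normal -0.079 -0.573 -0.815
outer loop
vertex -1.164 -0.681 -1.455
vertex -1.308 -1.264 -1.031
vertex -1.859 -0.841 -1.275
endloop
endfacet
facet normal 0.283 0.523 -0.804
outer loop
vertex -0.937 -0.133 -1.019
vertex -1.164 -0.681 -1.455
vertex -1.629 -0.142 -1.268
endloop
endfacet
facet normal 0.498 0.817 0.292
outer loop
vertex -0.941 -0.379 -0.325
vertex -0.937 -0.133 -1.019
vertex -1.492 0.044 -0.569
endloop
endfacet
facet normal 0.136 0.744 -0.654
outer loop
vertex 3.165 1.108 -4.9
vertex 2.738 1.456 -4.593
vertex 3.346 1.487 -4.431
endloop
endfacet
facet normal 0.948 -0.290 -0.132
outer loop
vertex 3.165 1.108 -4.9
vertex 3.346 1.487 -4.431
vertex 2.888 -0.403 -3.574
endloop
endfacet
facet normal 0.948 -0.290 -0.133
outer loop
vertex 2.888 -0.403 -3.574
vertex 3.346 1.487 -4.431
vertex 3.07 -0.024 -3.104
endloop
endfacet
facet normal -0.136 -0.745 0.653
outer loop
vertex 2.888 -0.403 -3.574
vertex 3.07 -0.024 -3.104
vertex 2.462 -0.056 -3.267
endloop
endfacet
facet normal 0.136 0.744 -0.654
outer loop
vertex 3.346 1.487 -4.431
vertex 2.738 1.456 -4.593
vertex 2.92 1.835 -4.124
endloop
endfacet
facet normal 0.724 0.376 0.579
outer loop
vertex 3.346 1.487 -4.431
vertex 2.92 1.835 -4.124
vertex 3.07 -0.024 -3.104
endloop
endfacet
facet normal 0.723 0.376 0.580
outer loop
vertex 3.07 -0.024 -3.104
vertex 2.92 1.835 -4.124
vertex 2.643 0.323 -2.797
endloop
endfacet
facet normal -0.136 -0.745 0.653
outer loop
vertex 3.07 -0.024 -3.104
vertex 2.643 0.323 -2.797
vertex 2.462 -0.056 -3.267
endloop
endfacet
facet normal 0.135 0.744 -0.654
outer loop
vertex 2.92 1.835 -4.124
vertex 2.738 1.456 -4.593
vertex 2.312 1.803 -4.286
endloop
endfacet
facet normal -0.225 0.666 0.712
outer loop
vertex 2.92 1.835 -4.124
vertex 2.312 1.803 -4.286
vertex 2.643 0.323 -2.797
endloop
endfacet
facet normal -0.225 0.666 0.712
outer loop
vertex 2.643 0.323 -2.797
vertex 2.312 1.803 -4.286
vertex 2.035 0.292 -2.96
endloop
endfacet
facet normal -0.137 -0.745 0.653
outer loop
vertex 2.643 0.323 -2.797
vertex 2.035 0.292 -2.96
vertex 2.462 -0.056 -3.267
endloop
endfacet
facet normal 0.136 0.745 -0.653
outer loop
vertex 2.312 1.803 -4.286
vertex 2.738 1.456 -4.593
vertex 2.13 1.424 -4.756
endloop
endfacet
facet normal -0.948 0.290 0.133
outer loop
vertex 2.312 1.803 -4.286
vertex 2.13 1.424 -4.756
vertex 2.035 0.292 -2.96
endloop
endfacet
facet normal -0.948 0.289 0.132
outer loop
vertex 2.035 0.292 -2.96
vertex 2.13 1.424 -4.756
vertex 1.854 -0.087 -3.429
endloop
endfacet
facet normal -0.136 -0.744 0.654
outer loop
vertex 2.035 0.292 -2.96
vertex 1.854 -0.087 -3.429
vertex 2.462 -0.056 -3.267
endloop
endfacet
facet normal 0.136 0.745 -0.653
outer loop
vertex 2.13 1.424 -4.756
vertex 2.738 1.456 -4.593
vertex 2.557 1.077 -5.063
endloop
endfacet
facet normal -0.723 -0.377 -0.579
outer loop
vertex 2.13 1.424 -4.756
vertex 2.557 1.077 -5.063
vertex 1.854 -0.087 -3.429
endloop
endfacet
facet normal -0.724 -0.375 -0.579
outer loop
vertex 1.854 -0.087 -3.429
vertex 2.557 1.077 -5.063
vertex 2.28 -0.435 -3.736
endloop
endfacet
facet normal -0.136 -0.744 0.654
outer loop
vertex 1.854 -0.087 -3.429
vertex 2.28 -0.435 -3.736
vertex 2.462 -0.056 -3.267
endloop
endfacet
facet normal 0.137 0.745 -0.653
outer loop
vertex 2.557 1.077 -5.063
vertex 2.738 1.456 -4.593
vertex 3.165 1.108 -4.9
endloop
endfacet
facet normal 0.225 -0.666 -0.712
outer loop
vertex 2.557 1.077 -5.063
vertex 3.165 1.108 -4.9
vertex 2.28 -0.435 -3.736
endloop
endfacet
facet normal 0.225 -0.666 -0.712
outer loop
vertex 2.28 -0.435 -3.736
vertex 3.165 1.108 -4.9
vertex 2.888 -0.403 -3.574
endloop
endfacet
facet normal -0.135 -0.744 0.654
outer loop
vertex 2.28 -0.435 -3.736
vertex 2.888 -0.403 -3.574
vertex 2.462 -0.056 -3.267
endloop
endfacet

endsolid


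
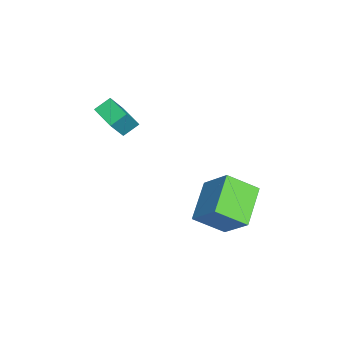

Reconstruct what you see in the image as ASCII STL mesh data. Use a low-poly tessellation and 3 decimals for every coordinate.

solid 
facet normal -0.760 -0.604 0.240
outer loop
vertex 0.206 -3.943 3.075
vertex -0.53 -3.483 1.9
vertex 0.567 -4.587 2.596
endloop
endfacet
facet normal 0.504 -0.316 0.804
outer loop
vertex 1.51 -3.837 2.3
vertex 0.206 -3.943 3.075
vertex 0.567 -4.587 2.596
endloop
endfacet
facet normal -0.760 -0.605 0.238
outer loop
vertex 0.567 -4.587 2.596
vertex -0.53 -3.483 1.9
vertex -0.168 -4.126 1.421
endloop
endfacet
facet normal 0.411 -0.731 -0.544
outer loop
vertex -0.168 -4.126 1.421
vertex 1.51 -3.837 2.3
vertex 0.567 -4.587 2.596
endloop
endfacet
facet normal -0.411 0.732 0.544
outer loop
vertex 0.206 -3.943 3.075
vertex 0.413 -2.733 1.604
vertex -0.53 -3.483 1.9
endloop
endfacet
facet normal 0.504 -0.316 0.804
outer loop
vertex 1.148 -3.194 2.779
vertex 0.206 -3.943 3.075
vertex 1.51 -3.837 2.3
endloop
endfacet
facet normal -0.411 0.732 0.544
outer loop
vertex 1.148 -3.194 2.779
vertex 0.413 -2.733 1.604
vertex 0.206 -3.943 3.075
endloop
endfacet
facet normal -0.504 0.316 -0.804
outer loop
vertex -0.53 -3.483 1.9
vertex 0.413 -2.733 1.604
vertex -0.168 -4.126 1.421
endloop
endfacet
facet normal 0.411 -0.732 -0.544
outer loop
vertex 0.774 -3.377 1.125
vertex 1.51 -3.837 2.3
vertex -0.168 -4.126 1.421
endloop
endfacet
facet normal -0.504 0.316 -0.804
outer loop
vertex -0.168 -4.126 1.421
vertex 0.413 -2.733 1.604
vertex 0.774 -3.377 1.125
endloop
endfacet
facet normal 0.759 0.605 -0.239
outer loop
vertex 0.774 -3.377 1.125
vertex 1.148 -3.194 2.779
vertex 1.51 -3.837 2.3
endloop
endfacet
facet normal 0.760 0.604 -0.239
outer loop
vertex 0.413 -2.733 1.604
vertex 1.148 -3.194 2.779
vertex 0.774 -3.377 1.125
endloop
endfacet
facet normal -0.869 0.211 0.448
outer loop
vertex 2.423 0.987 0.094
vertex 2.276 2.337 -0.826
vertex 1.537 0.027 -1.174
endloop
endfacet
facet normal 0.089 -0.823 0.561
outer loop
vertex 3.284 -0.397 -2.074
vertex 2.423 0.987 0.094
vertex 1.537 0.027 -1.174
endloop
endfacet
facet normal -0.869 0.211 0.447
outer loop
vertex 1.537 0.027 -1.174
vertex 2.276 2.337 -0.826
vertex 1.391 1.377 -2.094
endloop
endfacet
facet normal -0.487 -0.527 -0.696
outer loop
vertex 1.391 1.377 -2.094
vertex 3.284 -0.397 -2.074
vertex 1.537 0.027 -1.174
endloop
endfacet
facet normal 0.487 0.528 0.696
outer loop
vertex 2.423 0.987 0.094
vertex 4.023 1.913 -1.726
vertex 2.276 2.337 -0.826
endloop
endfacet
facet normal 0.089 -0.823 0.561
outer loop
vertex 4.169 0.563 -0.806
vertex 2.423 0.987 0.094
vertex 3.284 -0.397 -2.074
endloop
endfacet
facet normal 0.487 0.527 0.696
outer loop
vertex 4.169 0.563 -0.806
vertex 4.023 1.913 -1.726
vertex 2.423 0.987 0.094
endloop
endfacet
facet normal -0.089 0.823 -0.561
outer loop
vertex 2.276 2.337 -0.826
vertex 4.023 1.913 -1.726
vertex 1.391 1.377 -2.094
endloop
endfacet
facet normal -0.487 -0.527 -0.696
outer loop
vertex 3.137 0.953 -2.994
vertex 3.284 -0.397 -2.074
vertex 1.391 1.377 -2.094
endloop
endfacet
facet normal -0.089 0.823 -0.561
outer loop
vertex 1.391 1.377 -2.094
vertex 4.023 1.913 -1.726
vertex 3.137 0.953 -2.994
endloop
endfacet
facet normal 0.869 -0.210 -0.447
outer loop
vertex 3.137 0.953 -2.994
vertex 4.169 0.563 -0.806
vertex 3.284 -0.397 -2.074
endloop
endfacet
facet normal 0.869 -0.211 -0.448
outer loop
vertex 4.023 1.913 -1.726
vertex 4.169 0.563 -0.806
vertex 3.137 0.953 -2.994
endloop
endfacet

endsolid


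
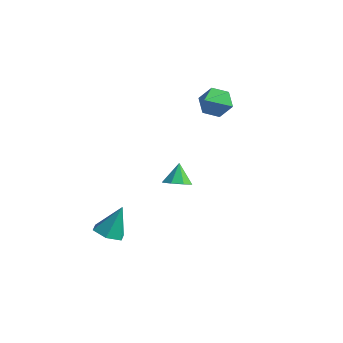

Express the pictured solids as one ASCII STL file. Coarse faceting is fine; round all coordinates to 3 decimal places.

solid 
facet normal -0.233 0.776 -0.586
outer loop
vertex 0.759 4.195 2.358
vertex 0.418 3.683 1.816
vertex -0.036 4.002 2.419
endloop
endfacet
facet normal 0.007 0.275 0.961
outer loop
vertex 0.759 4.195 2.358
vertex -0.036 4.002 2.419
vertex 0.862 2.217 2.924
endloop
endfacet
facet normal -0.235 0.775 -0.587
outer loop
vertex -0.036 4.002 2.419
vertex 0.418 3.683 1.816
vertex -0.376 3.489 1.878
endloop
endfacet
facet normal -0.740 -0.190 0.645
outer loop
vertex -0.036 4.002 2.419
vertex -0.376 3.489 1.878
vertex 0.862 2.217 2.924
endloop
endfacet
facet normal -0.235 0.775 -0.586
outer loop
vertex -0.376 3.489 1.878
vertex 0.418 3.683 1.816
vertex 0.078 3.17 1.274
endloop
endfacet
facet normal -0.665 -0.738 -0.110
outer loop
vertex -0.376 3.489 1.878
vertex 0.078 3.17 1.274
vertex 0.862 2.217 2.924
endloop
endfacet
facet normal -0.235 0.775 -0.586
outer loop
vertex 0.078 3.17 1.274
vertex 0.418 3.683 1.816
vertex 0.872 3.364 1.212
endloop
endfacet
facet normal 0.158 -0.821 -0.549
outer loop
vertex 0.078 3.17 1.274
vertex 0.872 3.364 1.212
vertex 0.862 2.217 2.924
endloop
endfacet
facet normal -0.234 0.776 -0.586
outer loop
vertex 0.872 3.364 1.212
vertex 0.418 3.683 1.816
vertex 1.213 3.876 1.754
endloop
endfacet
facet normal 0.905 -0.356 -0.233
outer loop
vertex 0.872 3.364 1.212
vertex 1.213 3.876 1.754
vertex 0.862 2.217 2.924
endloop
endfacet
facet normal -0.234 0.776 -0.586
outer loop
vertex 1.213 3.876 1.754
vertex 0.418 3.683 1.816
vertex 0.759 4.195 2.358
endloop
endfacet
facet normal 0.831 0.193 0.522
outer loop
vertex 1.213 3.876 1.754
vertex 0.759 4.195 2.358
vertex 0.862 2.217 2.924
endloop
endfacet
facet normal 0.273 -0.506 -0.818
outer loop
vertex 2.644 -1.654 0.508
vertex 2.114 -1.396 0.171
vertex 2.759 -1.206 0.269
endloop
endfacet
facet normal 0.663 0.213 0.718
outer loop
vertex 2.644 -1.654 0.508
vertex 2.759 -1.206 0.269
vertex 1.826 -0.864 1.029
endloop
endfacet
facet normal 0.273 -0.506 -0.818
outer loop
vertex 2.759 -1.206 0.269
vertex 2.114 -1.396 0.171
vertex 2.496 -0.869 -0.027
endloop
endfacet
facet normal 0.562 0.748 0.353
outer loop
vertex 2.759 -1.206 0.269
vertex 2.496 -0.869 -0.027
vertex 1.826 -0.864 1.029
endloop
endfacet
facet normal 0.274 -0.506 -0.818
outer loop
vertex 2.496 -0.869 -0.027
vertex 2.114 -1.396 0.171
vertex 2.008 -0.841 -0.208
endloop
endfacet
facet normal 0.048 0.999 0.026
outer loop
vertex 2.496 -0.869 -0.027
vertex 2.008 -0.841 -0.208
vertex 1.826 -0.864 1.029
endloop
endfacet
facet normal 0.274 -0.506 -0.818
outer loop
vertex 2.008 -0.841 -0.208
vertex 2.114 -1.396 0.171
vertex 1.583 -1.137 -0.167
endloop
endfacet
facet normal -0.575 0.815 -0.069
outer loop
vertex 2.008 -0.841 -0.208
vertex 1.583 -1.137 -0.167
vertex 1.826 -0.864 1.029
endloop
endfacet
facet normal 0.273 -0.506 -0.818
outer loop
vertex 1.583 -1.137 -0.167
vertex 2.114 -1.396 0.171
vertex 1.468 -1.585 0.072
endloop
endfacet
facet normal -0.944 0.307 0.122
outer loop
vertex 1.583 -1.137 -0.167
vertex 1.468 -1.585 0.072
vertex 1.826 -0.864 1.029
endloop
endfacet
facet normal 0.274 -0.507 -0.817
outer loop
vertex 1.468 -1.585 0.072
vertex 2.114 -1.396 0.171
vertex 1.731 -1.922 0.369
endloop
endfacet
facet normal -0.843 -0.228 0.487
outer loop
vertex 1.468 -1.585 0.072
vertex 1.731 -1.922 0.369
vertex 1.826 -0.864 1.029
endloop
endfacet
facet normal 0.272 -0.506 -0.819
outer loop
vertex 1.731 -1.922 0.369
vertex 2.114 -1.396 0.171
vertex 2.219 -1.951 0.549
endloop
endfacet
facet normal -0.329 -0.478 0.814
outer loop
vertex 1.731 -1.922 0.369
vertex 2.219 -1.951 0.549
vertex 1.826 -0.864 1.029
endloop
endfacet
facet normal 0.274 -0.505 -0.818
outer loop
vertex 2.219 -1.951 0.549
vertex 2.114 -1.396 0.171
vertex 2.644 -1.654 0.508
endloop
endfacet
facet normal 0.294 -0.295 0.909
outer loop
vertex 2.219 -1.951 0.549
vertex 2.644 -1.654 0.508
vertex 1.826 -0.864 1.029
endloop
endfacet
facet normal -0.163 -0.437 -0.885
outer loop
vertex -0.434 -1.866 -4.145
vertex -0.819 -2.444 -3.789
vertex -1.204 -1.81 -4.031
endloop
endfacet
facet normal 0.064 0.996 -0.058
outer loop
vertex -0.434 -1.866 -4.145
vertex -1.204 -1.81 -4.031
vertex -0.561 -1.756 -2.391
endloop
endfacet
facet normal -0.162 -0.436 -0.885
outer loop
vertex -1.204 -1.81 -4.031
vertex -0.819 -2.444 -3.789
vertex -1.588 -2.389 -3.675
endloop
endfacet
facet normal -0.722 0.640 0.262
outer loop
vertex -1.204 -1.81 -4.031
vertex -1.588 -2.389 -3.675
vertex -0.561 -1.756 -2.391
endloop
endfacet
facet normal -0.162 -0.436 -0.885
outer loop
vertex -1.588 -2.389 -3.675
vertex -0.819 -2.444 -3.789
vertex -1.203 -3.022 -3.434
endloop
endfacet
facet normal -0.721 -0.184 0.668
outer loop
vertex -1.588 -2.389 -3.675
vertex -1.203 -3.022 -3.434
vertex -0.561 -1.756 -2.391
endloop
endfacet
facet normal -0.163 -0.436 -0.885
outer loop
vertex -1.203 -3.022 -3.434
vertex -0.819 -2.444 -3.789
vertex -0.433 -3.078 -3.548
endloop
endfacet
facet normal 0.064 -0.654 0.754
outer loop
vertex -1.203 -3.022 -3.434
vertex -0.433 -3.078 -3.548
vertex -0.561 -1.756 -2.391
endloop
endfacet
facet normal -0.163 -0.436 -0.885
outer loop
vertex -0.433 -3.078 -3.548
vertex -0.819 -2.444 -3.789
vertex -0.049 -2.5 -3.903
endloop
endfacet
facet normal 0.850 -0.298 0.434
outer loop
vertex -0.433 -3.078 -3.548
vertex -0.049 -2.5 -3.903
vertex -0.561 -1.756 -2.391
endloop
endfacet
facet normal -0.163 -0.437 -0.885
outer loop
vertex -0.049 -2.5 -3.903
vertex -0.819 -2.444 -3.789
vertex -0.434 -1.866 -4.145
endloop
endfacet
facet normal 0.850 0.527 0.028
outer loop
vertex -0.049 -2.5 -3.903
vertex -0.434 -1.866 -4.145
vertex -0.561 -1.756 -2.391
endloop
endfacet

endsolid


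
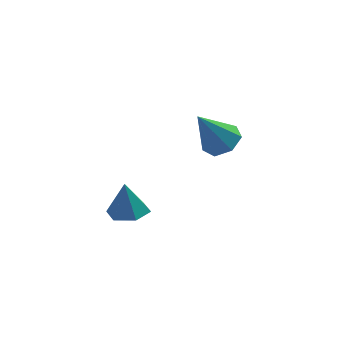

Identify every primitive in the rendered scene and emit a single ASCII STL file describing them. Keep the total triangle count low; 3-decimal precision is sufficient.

solid 
facet normal 0.038 -0.231 -0.972
outer loop
vertex -1.765 -2.125 -2.477
vertex -2.504 -1.787 -2.586
vertex -1.828 -1.33 -2.668
endloop
endfacet
facet normal 0.867 0.180 0.465
outer loop
vertex -1.765 -2.125 -2.477
vertex -1.828 -1.33 -2.668
vertex -2.556 -1.473 -1.254
endloop
endfacet
facet normal 0.037 -0.229 -0.973
outer loop
vertex -1.828 -1.33 -2.668
vertex -2.504 -1.787 -2.586
vertex -2.567 -0.992 -2.776
endloop
endfacet
facet normal 0.366 0.888 0.278
outer loop
vertex -1.828 -1.33 -2.668
vertex -2.567 -0.992 -2.776
vertex -2.556 -1.473 -1.254
endloop
endfacet
facet normal 0.039 -0.229 -0.973
outer loop
vertex -2.567 -0.992 -2.776
vertex -2.504 -1.787 -2.586
vertex -3.243 -1.449 -2.695
endloop
endfacet
facet normal -0.519 0.814 0.261
outer loop
vertex -2.567 -0.992 -2.776
vertex -3.243 -1.449 -2.695
vertex -2.556 -1.473 -1.254
endloop
endfacet
facet normal 0.039 -0.229 -0.973
outer loop
vertex -3.243 -1.449 -2.695
vertex -2.504 -1.787 -2.586
vertex -3.18 -2.244 -2.505
endloop
endfacet
facet normal -0.902 0.031 0.431
outer loop
vertex -3.243 -1.449 -2.695
vertex -3.18 -2.244 -2.505
vertex -2.556 -1.473 -1.254
endloop
endfacet
facet normal 0.039 -0.229 -0.973
outer loop
vertex -3.18 -2.244 -2.505
vertex -2.504 -1.787 -2.586
vertex -2.441 -2.582 -2.396
endloop
endfacet
facet normal -0.401 -0.677 0.617
outer loop
vertex -3.18 -2.244 -2.505
vertex -2.441 -2.582 -2.396
vertex -2.556 -1.473 -1.254
endloop
endfacet
facet normal 0.039 -0.229 -0.973
outer loop
vertex -2.441 -2.582 -2.396
vertex -2.504 -1.787 -2.586
vertex -1.765 -2.125 -2.477
endloop
endfacet
facet normal 0.484 -0.603 0.634
outer loop
vertex -2.441 -2.582 -2.396
vertex -1.765 -2.125 -2.477
vertex -2.556 -1.473 -1.254
endloop
endfacet
facet normal 0.503 0.009 -0.864
outer loop
vertex 2.97 1.969 -2.773
vertex 2.295 2.379 -3.161
vertex 2.99 2.732 -2.753
endloop
endfacet
facet normal 0.614 -0.037 0.789
outer loop
vertex 2.97 1.969 -2.773
vertex 2.99 2.732 -2.753
vertex 1.305 2.361 -1.459
endloop
endfacet
facet normal 0.503 0.008 -0.864
outer loop
vertex 2.99 2.732 -2.753
vertex 2.295 2.379 -3.161
vertex 2.487 3.229 -3.041
endloop
endfacet
facet normal 0.331 0.701 0.632
outer loop
vertex 2.99 2.732 -2.753
vertex 2.487 3.229 -3.041
vertex 1.305 2.361 -1.459
endloop
endfacet
facet normal 0.502 0.009 -0.865
outer loop
vertex 2.487 3.229 -3.041
vertex 2.295 2.379 -3.161
vertex 1.839 3.086 -3.419
endloop
endfacet
facet normal -0.342 0.908 0.243
outer loop
vertex 2.487 3.229 -3.041
vertex 1.839 3.086 -3.419
vertex 1.305 2.361 -1.459
endloop
endfacet
facet normal 0.503 0.009 -0.864
outer loop
vertex 1.839 3.086 -3.419
vertex 2.295 2.379 -3.161
vertex 1.535 2.41 -3.603
endloop
endfacet
facet normal -0.900 0.428 -0.087
outer loop
vertex 1.839 3.086 -3.419
vertex 1.535 2.41 -3.603
vertex 1.305 2.361 -1.459
endloop
endfacet
facet normal 0.503 0.010 -0.864
outer loop
vertex 1.535 2.41 -3.603
vertex 2.295 2.379 -3.161
vertex 1.803 1.711 -3.455
endloop
endfacet
facet normal -0.921 -0.376 -0.107
outer loop
vertex 1.535 2.41 -3.603
vertex 1.803 1.711 -3.455
vertex 1.305 2.361 -1.459
endloop
endfacet
facet normal 0.503 0.010 -0.864
outer loop
vertex 1.803 1.711 -3.455
vertex 2.295 2.379 -3.161
vertex 2.442 1.514 -3.085
endloop
endfacet
facet normal -0.391 -0.900 0.196
outer loop
vertex 1.803 1.711 -3.455
vertex 2.442 1.514 -3.085
vertex 1.305 2.361 -1.459
endloop
endfacet
facet normal 0.503 0.009 -0.864
outer loop
vertex 2.442 1.514 -3.085
vertex 2.295 2.379 -3.161
vertex 2.97 1.969 -2.773
endloop
endfacet
facet normal 0.293 -0.748 0.595
outer loop
vertex 2.442 1.514 -3.085
vertex 2.97 1.969 -2.773
vertex 1.305 2.361 -1.459
endloop
endfacet

endsolid


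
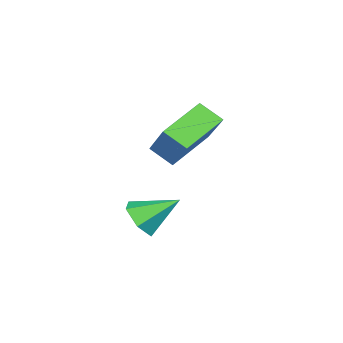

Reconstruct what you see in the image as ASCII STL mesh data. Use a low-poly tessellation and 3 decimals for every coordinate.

solid 
facet normal 0.269 -0.779 -0.567
outer loop
vertex 1.737 -2.755 -1.464
vertex 1.206 -2.464 -2.116
vertex 2.054 -2.197 -2.081
endloop
endfacet
facet normal 0.701 0.311 0.641
outer loop
vertex 1.737 -2.755 -1.464
vertex 2.054 -2.197 -2.081
vertex 0.754 -1.156 -1.164
endloop
endfacet
facet normal 0.269 -0.778 -0.567
outer loop
vertex 2.054 -2.197 -2.081
vertex 1.206 -2.464 -2.116
vertex 1.523 -1.905 -2.733
endloop
endfacet
facet normal 0.575 0.811 -0.105
outer loop
vertex 2.054 -2.197 -2.081
vertex 1.523 -1.905 -2.733
vertex 0.754 -1.156 -1.164
endloop
endfacet
facet normal 0.269 -0.778 -0.567
outer loop
vertex 1.523 -1.905 -2.733
vertex 1.206 -2.464 -2.116
vertex 0.675 -2.172 -2.768
endloop
endfacet
facet normal -0.239 0.826 -0.511
outer loop
vertex 1.523 -1.905 -2.733
vertex 0.675 -2.172 -2.768
vertex 0.754 -1.156 -1.164
endloop
endfacet
facet normal 0.269 -0.778 -0.568
outer loop
vertex 0.675 -2.172 -2.768
vertex 1.206 -2.464 -2.116
vertex 0.358 -2.731 -2.152
endloop
endfacet
facet normal -0.926 0.339 -0.169
outer loop
vertex 0.675 -2.172 -2.768
vertex 0.358 -2.731 -2.152
vertex 0.754 -1.156 -1.164
endloop
endfacet
facet normal 0.269 -0.779 -0.567
outer loop
vertex 0.358 -2.731 -2.152
vertex 1.206 -2.464 -2.116
vertex 0.889 -3.022 -1.5
endloop
endfacet
facet normal -0.799 -0.162 0.579
outer loop
vertex 0.358 -2.731 -2.152
vertex 0.889 -3.022 -1.5
vertex 0.754 -1.156 -1.164
endloop
endfacet
facet normal 0.269 -0.779 -0.567
outer loop
vertex 0.889 -3.022 -1.5
vertex 1.206 -2.464 -2.116
vertex 1.737 -2.755 -1.464
endloop
endfacet
facet normal 0.014 -0.176 0.984
outer loop
vertex 0.889 -3.022 -1.5
vertex 1.737 -2.755 -1.464
vertex 0.754 -1.156 -1.164
endloop
endfacet
facet normal -0.816 0.358 0.453
outer loop
vertex -1.723 -1.945 1.64
vertex -0.505 -0.931 3.033
vertex -1.703 -1.064 0.981
endloop
endfacet
facet normal -0.578 -0.481 -0.660
outer loop
vertex -0.095 -1.769 0.087
vertex -1.723 -1.945 1.64
vertex -1.703 -1.064 0.981
endloop
endfacet
facet normal -0.816 0.358 0.453
outer loop
vertex -1.703 -1.064 0.981
vertex -0.505 -0.931 3.033
vertex -0.485 -0.05 2.374
endloop
endfacet
facet normal 0.018 0.801 -0.599
outer loop
vertex -0.485 -0.05 2.374
vertex -0.095 -1.769 0.087
vertex -1.703 -1.064 0.981
endloop
endfacet
facet normal -0.018 -0.801 0.599
outer loop
vertex -1.723 -1.945 1.64
vertex 1.103 -1.636 2.139
vertex -0.505 -0.931 3.033
endloop
endfacet
facet normal -0.578 -0.481 -0.660
outer loop
vertex -0.115 -2.65 0.746
vertex -1.723 -1.945 1.64
vertex -0.095 -1.769 0.087
endloop
endfacet
facet normal -0.018 -0.801 0.599
outer loop
vertex -0.115 -2.65 0.746
vertex 1.103 -1.636 2.139
vertex -1.723 -1.945 1.64
endloop
endfacet
facet normal 0.578 0.481 0.660
outer loop
vertex -0.505 -0.931 3.033
vertex 1.103 -1.636 2.139
vertex -0.485 -0.05 2.374
endloop
endfacet
facet normal 0.018 0.801 -0.599
outer loop
vertex 1.123 -0.755 1.48
vertex -0.095 -1.769 0.087
vertex -0.485 -0.05 2.374
endloop
endfacet
facet normal 0.578 0.481 0.660
outer loop
vertex -0.485 -0.05 2.374
vertex 1.103 -1.636 2.139
vertex 1.123 -0.755 1.48
endloop
endfacet
facet normal 0.816 -0.358 -0.453
outer loop
vertex 1.123 -0.755 1.48
vertex -0.115 -2.65 0.746
vertex -0.095 -1.769 0.087
endloop
endfacet
facet normal 0.816 -0.358 -0.453
outer loop
vertex 1.103 -1.636 2.139
vertex -0.115 -2.65 0.746
vertex 1.123 -0.755 1.48
endloop
endfacet

endsolid


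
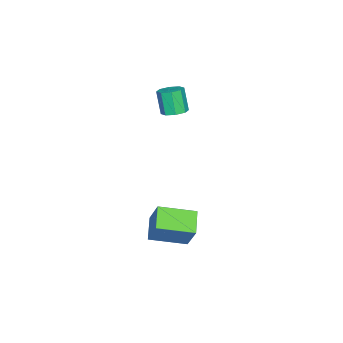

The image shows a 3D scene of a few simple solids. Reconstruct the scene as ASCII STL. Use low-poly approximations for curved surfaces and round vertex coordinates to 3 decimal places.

solid 
facet normal -0.848 -0.285 0.447
outer loop
vertex 2.123 -0.433 -2.211
vertex 1.342 1.21 -2.646
vertex 1.587 -1.063 -3.628
endloop
endfacet
facet normal 0.418 -0.878 0.233
outer loop
vertex 2.698 -0.69 -4.214
vertex 2.123 -0.433 -2.211
vertex 1.587 -1.063 -3.628
endloop
endfacet
facet normal -0.848 -0.285 0.448
outer loop
vertex 1.587 -1.063 -3.628
vertex 1.342 1.21 -2.646
vertex 0.806 0.58 -4.062
endloop
endfacet
facet normal -0.327 -0.384 -0.864
outer loop
vertex 0.806 0.58 -4.062
vertex 2.698 -0.69 -4.214
vertex 1.587 -1.063 -3.628
endloop
endfacet
facet normal 0.327 0.384 0.864
outer loop
vertex 2.123 -0.433 -2.211
vertex 2.453 1.583 -3.232
vertex 1.342 1.21 -2.646
endloop
endfacet
facet normal 0.418 -0.878 0.233
outer loop
vertex 3.234 -0.06 -2.798
vertex 2.123 -0.433 -2.211
vertex 2.698 -0.69 -4.214
endloop
endfacet
facet normal 0.327 0.384 0.863
outer loop
vertex 3.234 -0.06 -2.798
vertex 2.453 1.583 -3.232
vertex 2.123 -0.433 -2.211
endloop
endfacet
facet normal -0.418 0.878 -0.233
outer loop
vertex 1.342 1.21 -2.646
vertex 2.453 1.583 -3.232
vertex 0.806 0.58 -4.062
endloop
endfacet
facet normal -0.327 -0.384 -0.863
outer loop
vertex 1.917 0.953 -4.649
vertex 2.698 -0.69 -4.214
vertex 0.806 0.58 -4.062
endloop
endfacet
facet normal -0.418 0.878 -0.232
outer loop
vertex 0.806 0.58 -4.062
vertex 2.453 1.583 -3.232
vertex 1.917 0.953 -4.649
endloop
endfacet
facet normal 0.848 0.285 -0.448
outer loop
vertex 1.917 0.953 -4.649
vertex 3.234 -0.06 -2.798
vertex 2.698 -0.69 -4.214
endloop
endfacet
facet normal 0.848 0.285 -0.447
outer loop
vertex 2.453 1.583 -3.232
vertex 3.234 -0.06 -2.798
vertex 1.917 0.953 -4.649
endloop
endfacet
facet normal 0.265 0.277 -0.924
outer loop
vertex -2.994 -2.136 0.219
vertex -3.627 -1.918 0.103
vertex -3.06 -1.637 0.35
endloop
endfacet
facet normal 0.956 0.051 0.289
outer loop
vertex -2.994 -2.136 0.219
vertex -3.06 -1.637 0.35
vertex -3.359 -2.521 1.493
endloop
endfacet
facet normal 0.956 0.050 0.289
outer loop
vertex -3.359 -2.521 1.493
vertex -3.06 -1.637 0.35
vertex -3.425 -2.021 1.624
endloop
endfacet
facet normal -0.265 -0.277 0.924
outer loop
vertex -3.359 -2.521 1.493
vertex -3.425 -2.021 1.624
vertex -3.993 -2.302 1.377
endloop
endfacet
facet normal 0.264 0.278 -0.923
outer loop
vertex -3.06 -1.637 0.35
vertex -3.627 -1.918 0.103
vertex -3.458 -1.302 0.337
endloop
endfacet
facet normal 0.587 0.713 0.383
outer loop
vertex -3.06 -1.637 0.35
vertex -3.458 -1.302 0.337
vertex -3.425 -2.021 1.624
endloop
endfacet
facet normal 0.586 0.714 0.384
outer loop
vertex -3.425 -2.021 1.624
vertex -3.458 -1.302 0.337
vertex -3.823 -1.687 1.611
endloop
endfacet
facet normal -0.264 -0.278 0.924
outer loop
vertex -3.425 -2.021 1.624
vertex -3.823 -1.687 1.611
vertex -3.993 -2.302 1.377
endloop
endfacet
facet normal 0.264 0.278 -0.924
outer loop
vertex -3.458 -1.302 0.337
vertex -3.627 -1.918 0.103
vertex -3.956 -1.328 0.187
endloop
endfacet
facet normal -0.126 0.959 0.254
outer loop
vertex -3.458 -1.302 0.337
vertex -3.956 -1.328 0.187
vertex -3.823 -1.687 1.611
endloop
endfacet
facet normal -0.125 0.959 0.253
outer loop
vertex -3.823 -1.687 1.611
vertex -3.956 -1.328 0.187
vertex -4.321 -1.712 1.461
endloop
endfacet
facet normal -0.264 -0.278 0.923
outer loop
vertex -3.823 -1.687 1.611
vertex -4.321 -1.712 1.461
vertex -3.993 -2.302 1.377
endloop
endfacet
facet normal 0.265 0.279 -0.923
outer loop
vertex -3.956 -1.328 0.187
vertex -3.627 -1.918 0.103
vertex -4.261 -1.699 -0.013
endloop
endfacet
facet normal -0.765 0.643 -0.025
outer loop
vertex -3.956 -1.328 0.187
vertex -4.261 -1.699 -0.013
vertex -4.321 -1.712 1.461
endloop
endfacet
facet normal -0.766 0.642 -0.026
outer loop
vertex -4.321 -1.712 1.461
vertex -4.261 -1.699 -0.013
vertex -4.626 -2.084 1.261
endloop
endfacet
facet normal -0.265 -0.279 0.923
outer loop
vertex -4.321 -1.712 1.461
vertex -4.626 -2.084 1.261
vertex -3.993 -2.302 1.377
endloop
endfacet
facet normal 0.265 0.277 -0.924
outer loop
vertex -4.261 -1.699 -0.013
vertex -3.627 -1.918 0.103
vertex -4.195 -2.199 -0.144
endloop
endfacet
facet normal -0.956 -0.050 -0.289
outer loop
vertex -4.261 -1.699 -0.013
vertex -4.195 -2.199 -0.144
vertex -4.626 -2.084 1.261
endloop
endfacet
facet normal -0.956 -0.051 -0.289
outer loop
vertex -4.626 -2.084 1.261
vertex -4.195 -2.199 -0.144
vertex -4.56 -2.583 1.13
endloop
endfacet
facet normal -0.265 -0.277 0.924
outer loop
vertex -4.626 -2.084 1.261
vertex -4.56 -2.583 1.13
vertex -3.993 -2.302 1.377
endloop
endfacet
facet normal 0.264 0.278 -0.924
outer loop
vertex -4.195 -2.199 -0.144
vertex -3.627 -1.918 0.103
vertex -3.797 -2.533 -0.131
endloop
endfacet
facet normal -0.586 -0.714 -0.383
outer loop
vertex -4.195 -2.199 -0.144
vertex -3.797 -2.533 -0.131
vertex -4.56 -2.583 1.13
endloop
endfacet
facet normal -0.587 -0.713 -0.384
outer loop
vertex -4.56 -2.583 1.13
vertex -3.797 -2.533 -0.131
vertex -4.162 -2.918 1.143
endloop
endfacet
facet normal -0.264 -0.278 0.923
outer loop
vertex -4.56 -2.583 1.13
vertex -4.162 -2.918 1.143
vertex -3.993 -2.302 1.377
endloop
endfacet
facet normal 0.264 0.278 -0.923
outer loop
vertex -3.797 -2.533 -0.131
vertex -3.627 -1.918 0.103
vertex -3.299 -2.508 0.019
endloop
endfacet
facet normal 0.125 -0.959 -0.254
outer loop
vertex -3.797 -2.533 -0.131
vertex -3.299 -2.508 0.019
vertex -4.162 -2.918 1.143
endloop
endfacet
facet normal 0.126 -0.959 -0.253
outer loop
vertex -4.162 -2.918 1.143
vertex -3.299 -2.508 0.019
vertex -3.664 -2.892 1.293
endloop
endfacet
facet normal -0.264 -0.278 0.924
outer loop
vertex -4.162 -2.918 1.143
vertex -3.664 -2.892 1.293
vertex -3.993 -2.302 1.377
endloop
endfacet
facet normal 0.265 0.279 -0.923
outer loop
vertex -3.299 -2.508 0.019
vertex -3.627 -1.918 0.103
vertex -2.994 -2.136 0.219
endloop
endfacet
facet normal 0.766 -0.642 0.026
outer loop
vertex -3.299 -2.508 0.019
vertex -2.994 -2.136 0.219
vertex -3.664 -2.892 1.293
endloop
endfacet
facet normal 0.766 -0.643 0.025
outer loop
vertex -3.664 -2.892 1.293
vertex -2.994 -2.136 0.219
vertex -3.359 -2.521 1.493
endloop
endfacet
facet normal -0.265 -0.279 0.923
outer loop
vertex -3.664 -2.892 1.293
vertex -3.359 -2.521 1.493
vertex -3.993 -2.302 1.377
endloop
endfacet

endsolid


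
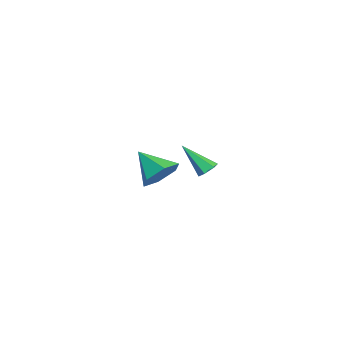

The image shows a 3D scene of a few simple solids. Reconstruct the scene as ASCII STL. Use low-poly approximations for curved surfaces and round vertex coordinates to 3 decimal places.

solid 
facet normal 0.190 0.641 -0.744
outer loop
vertex 2.797 0.531 2.351
vertex 2.459 0.289 2.056
vertex 2.308 0.676 2.351
endloop
endfacet
facet normal 0.156 0.526 0.836
outer loop
vertex 2.797 0.531 2.351
vertex 2.308 0.676 2.351
vertex 2.141 -0.789 3.304
endloop
endfacet
facet normal 0.190 0.641 -0.744
outer loop
vertex 2.308 0.676 2.351
vertex 2.459 0.289 2.056
vertex 1.97 0.434 2.056
endloop
endfacet
facet normal -0.749 0.419 0.514
outer loop
vertex 2.308 0.676 2.351
vertex 1.97 0.434 2.056
vertex 2.141 -0.789 3.304
endloop
endfacet
facet normal 0.190 0.642 -0.742
outer loop
vertex 1.97 0.434 2.056
vertex 2.459 0.289 2.056
vertex 2.121 0.047 1.76
endloop
endfacet
facet normal -0.954 -0.270 -0.134
outer loop
vertex 1.97 0.434 2.056
vertex 2.121 0.047 1.76
vertex 2.141 -0.789 3.304
endloop
endfacet
facet normal 0.190 0.642 -0.742
outer loop
vertex 2.121 0.047 1.76
vertex 2.459 0.289 2.056
vertex 2.61 -0.098 1.76
endloop
endfacet
facet normal -0.253 -0.852 -0.458
outer loop
vertex 2.121 0.047 1.76
vertex 2.61 -0.098 1.76
vertex 2.141 -0.789 3.304
endloop
endfacet
facet normal 0.189 0.642 -0.743
outer loop
vertex 2.61 -0.098 1.76
vertex 2.459 0.289 2.056
vertex 2.948 0.144 2.055
endloop
endfacet
facet normal 0.652 -0.746 -0.136
outer loop
vertex 2.61 -0.098 1.76
vertex 2.948 0.144 2.055
vertex 2.141 -0.789 3.304
endloop
endfacet
facet normal 0.189 0.642 -0.743
outer loop
vertex 2.948 0.144 2.055
vertex 2.459 0.289 2.056
vertex 2.797 0.531 2.351
endloop
endfacet
facet normal 0.857 -0.057 0.512
outer loop
vertex 2.948 0.144 2.055
vertex 2.797 0.531 2.351
vertex 2.141 -0.789 3.304
endloop
endfacet
facet normal 0.485 0.603 -0.633
outer loop
vertex -2.504 -2.382 -0.597
vertex -3.328 -1.765 -0.64
vertex -2.6 -1.604 0.071
endloop
endfacet
facet normal 0.552 -0.503 0.665
outer loop
vertex -2.504 -2.382 -0.597
vertex -2.6 -1.604 0.071
vertex -4.172 -2.815 0.46
endloop
endfacet
facet normal 0.485 0.603 -0.633
outer loop
vertex -2.6 -1.604 0.071
vertex -3.328 -1.765 -0.64
vertex -3.424 -0.987 0.028
endloop
endfacet
facet normal 0.093 0.193 0.977
outer loop
vertex -2.6 -1.604 0.071
vertex -3.424 -0.987 0.028
vertex -4.172 -2.815 0.46
endloop
endfacet
facet normal 0.486 0.603 -0.633
outer loop
vertex -3.424 -0.987 0.028
vertex -3.328 -1.765 -0.64
vertex -4.151 -1.148 -0.684
endloop
endfacet
facet normal -0.681 0.420 0.600
outer loop
vertex -3.424 -0.987 0.028
vertex -4.151 -1.148 -0.684
vertex -4.172 -2.815 0.46
endloop
endfacet
facet normal 0.486 0.603 -0.633
outer loop
vertex -4.151 -1.148 -0.684
vertex -3.328 -1.765 -0.64
vertex -4.055 -1.926 -1.352
endloop
endfacet
facet normal -0.995 -0.048 -0.088
outer loop
vertex -4.151 -1.148 -0.684
vertex -4.055 -1.926 -1.352
vertex -4.172 -2.815 0.46
endloop
endfacet
facet normal 0.485 0.604 -0.632
outer loop
vertex -4.055 -1.926 -1.352
vertex -3.328 -1.765 -0.64
vertex -3.231 -2.543 -1.309
endloop
endfacet
facet normal -0.536 -0.744 -0.399
outer loop
vertex -4.055 -1.926 -1.352
vertex -3.231 -2.543 -1.309
vertex -4.172 -2.815 0.46
endloop
endfacet
facet normal 0.485 0.604 -0.632
outer loop
vertex -3.231 -2.543 -1.309
vertex -3.328 -1.765 -0.64
vertex -2.504 -2.382 -0.597
endloop
endfacet
facet normal 0.238 -0.971 -0.023
outer loop
vertex -3.231 -2.543 -1.309
vertex -2.504 -2.382 -0.597
vertex -4.172 -2.815 0.46
endloop
endfacet

endsolid
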